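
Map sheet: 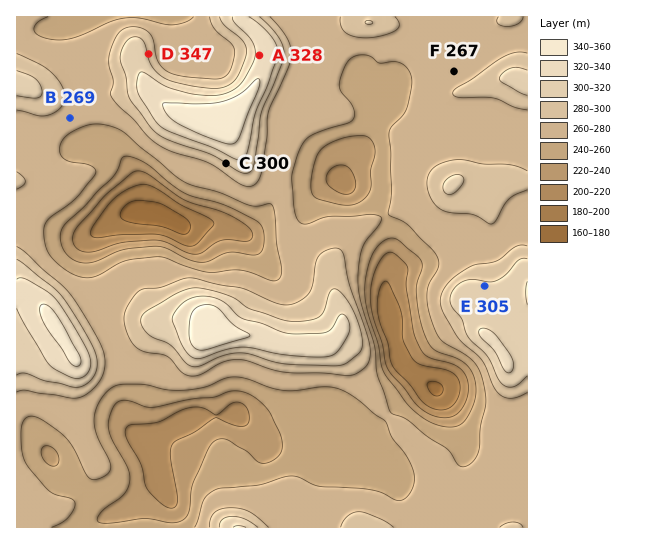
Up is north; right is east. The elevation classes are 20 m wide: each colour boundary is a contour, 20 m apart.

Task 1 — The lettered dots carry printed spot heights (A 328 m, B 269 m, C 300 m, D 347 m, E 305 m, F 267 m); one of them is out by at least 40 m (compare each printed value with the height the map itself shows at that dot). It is D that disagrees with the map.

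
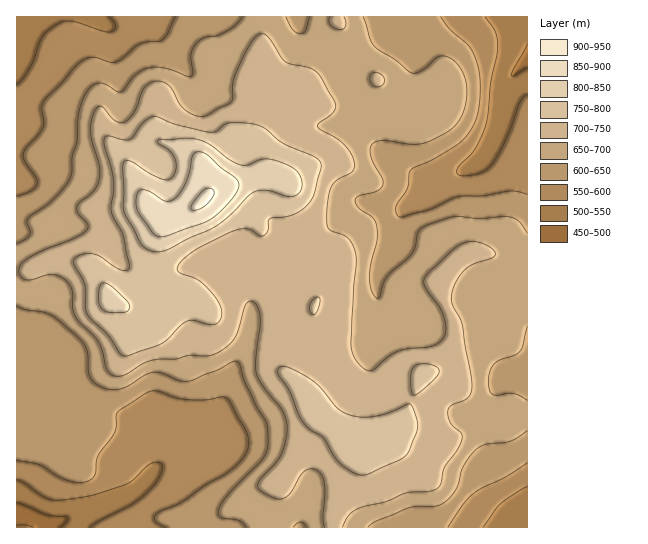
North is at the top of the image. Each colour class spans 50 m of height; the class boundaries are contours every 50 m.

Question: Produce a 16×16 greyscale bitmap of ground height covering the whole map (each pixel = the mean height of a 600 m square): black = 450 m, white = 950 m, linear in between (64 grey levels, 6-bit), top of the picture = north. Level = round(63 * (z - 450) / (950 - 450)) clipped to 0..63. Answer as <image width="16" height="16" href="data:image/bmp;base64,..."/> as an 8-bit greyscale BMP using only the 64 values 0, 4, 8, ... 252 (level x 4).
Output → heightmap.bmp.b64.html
<image width="16" height="16" href="data:image/bmp;base64,Qk02BQAAAAAAADYEAAAoAAAAEAAAABAAAAABAAgAAAAAAAABAAATCwAAEwsAAAABAAAAAAAAAAAAAAEBAQACAgIAAwMDAAQEBAAFBQUABgYGAAcHBwAICAgACQkJAAoKCgALCwsADAwMAA0NDQAODg4ADw8PABAQEAAREREAEhISABMTEwAUFBQAFRUVABYWFgAXFxcAGBgYABkZGQAaGhoAGxsbABwcHAAdHR0AHh4eAB8fHwAgICAAISEhACIiIgAjIyMAJCQkACUlJQAmJiYAJycnACgoKAApKSkAKioqACsrKwAsLCwALS0tAC4uLgAvLy8AMDAwADExMQAyMjIAMzMzADQ0NAA1NTUANjY2ADc3NwA4ODgAOTk5ADo6OgA7OzsAPDw8AD09PQA+Pj4APz8/AEBAQABBQUEAQkJCAENDQwBEREQARUVFAEZGRgBHR0cASEhIAElJSQBKSkoAS0tLAExMTABNTU0ATk5OAE9PTwBQUFAAUVFRAFJSUgBTU1MAVFRUAFVVVQBWVlYAV1dXAFhYWABZWVkAWlpaAFtbWwBcXFwAXV1dAF5eXgBfX18AYGBgAGFhYQBiYmIAY2NjAGRkZABlZWUAZmZmAGdnZwBoaGgAaWlpAGpqagBra2sAbGxsAG1tbQBubm4Ab29vAHBwcABxcXEAcnJyAHNzcwB0dHQAdXV1AHZ2dgB3d3cAeHh4AHl5eQB6enoAe3t7AHx8fAB9fX0Afn5+AH9/fwCAgIAAgYGBAIKCggCDg4MAhISEAIWFhQCGhoYAh4eHAIiIiACJiYkAioqKAIuLiwCMjIwAjY2NAI6OjgCPj48AkJCQAJGRkQCSkpIAk5OTAJSUlACVlZUAlpaWAJeXlwCYmJgAmZmZAJqamgCbm5sAnJycAJ2dnQCenp4An5+fAKCgoAChoaEAoqKiAKOjowCkpKQApaWlAKampgCnp6cAqKioAKmpqQCqqqoAq6urAKysrACtra0Arq6uAK+vrwCwsLAAsbGxALKysgCzs7MAtLS0ALW1tQC2trYAt7e3ALi4uAC5ubkAurq6ALu7uwC8vLwAvb29AL6+vgC/v78AwMDAAMHBwQDCwsIAw8PDAMTExADFxcUAxsbGAMfHxwDIyMgAycnJAMrKygDLy8sAzMzMAM3NzQDOzs4Az8/PANDQ0ADR0dEA0tLSANPT0wDU1NQA1dXVANbW1gDX19cA2NjYANnZ2QDa2toA29vbANzc3ADd3d0A3t7eAN/f3wDg4OAA4eHhAOLi4gDj4+MA5OTkAOXl5QDm5uYA5+fnAOjo6ADp6ekA6urqAOvr6wDs7OwA7e3tAO7u7gDv7+8A8PDwAPHx8QDy8vIA8/PzAPT09AD19fUA9vb2APf39wD4+PgA+fn5APr6+gD7+/sA/Pz8AP39/QD+/v4A////ABwkKDhIVGRwcHiAcGBYPCw4SEQ0OERUdISAlJCIdFREWFxQRDxARFiAkKSglIRoXFRYVEhEREhghKCYmJSAdHRUVGRoWGBYdJiUiISYjHBcWFh0mIyAeHyUkIB4hIhwZGBsmKykmJB8kJR8aHB8dGh0fKiooJyQhIyUgGh4gHB0fIiYmKiYkJCIiIBgbHyAeGR0hKzQzKyYlIR0XFhobGhQaIC4xNjUsLCQbFxEREhMTGCArKzEvLColHxcVEAwQEhcgIygmJiYjIB0bGxkPDRAVGxwiHB8jIyEeHRwcEgoNERQVGBkcIiAeHRwZGhIICw4OEBIXGR4bHB0XFRQPCg="/>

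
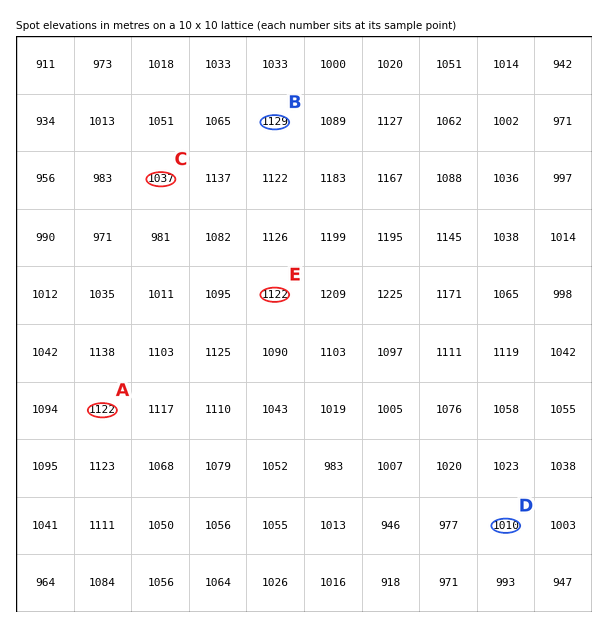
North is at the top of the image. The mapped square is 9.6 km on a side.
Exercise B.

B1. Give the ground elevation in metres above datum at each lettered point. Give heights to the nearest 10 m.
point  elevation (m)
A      1120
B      1130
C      1040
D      1010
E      1120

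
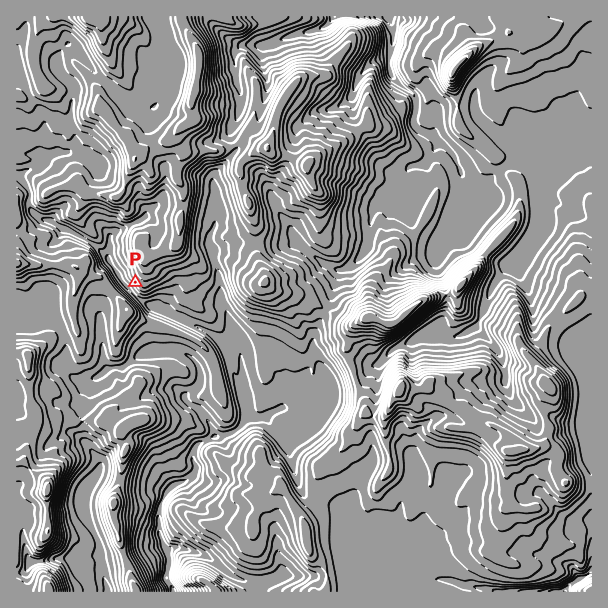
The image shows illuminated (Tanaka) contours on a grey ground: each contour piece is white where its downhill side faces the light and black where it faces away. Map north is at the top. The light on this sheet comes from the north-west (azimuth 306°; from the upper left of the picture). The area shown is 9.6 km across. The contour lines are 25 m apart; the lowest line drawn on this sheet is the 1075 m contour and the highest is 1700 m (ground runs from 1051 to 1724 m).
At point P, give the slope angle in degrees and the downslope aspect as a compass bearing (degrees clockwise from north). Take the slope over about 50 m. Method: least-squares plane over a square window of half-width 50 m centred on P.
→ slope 26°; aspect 232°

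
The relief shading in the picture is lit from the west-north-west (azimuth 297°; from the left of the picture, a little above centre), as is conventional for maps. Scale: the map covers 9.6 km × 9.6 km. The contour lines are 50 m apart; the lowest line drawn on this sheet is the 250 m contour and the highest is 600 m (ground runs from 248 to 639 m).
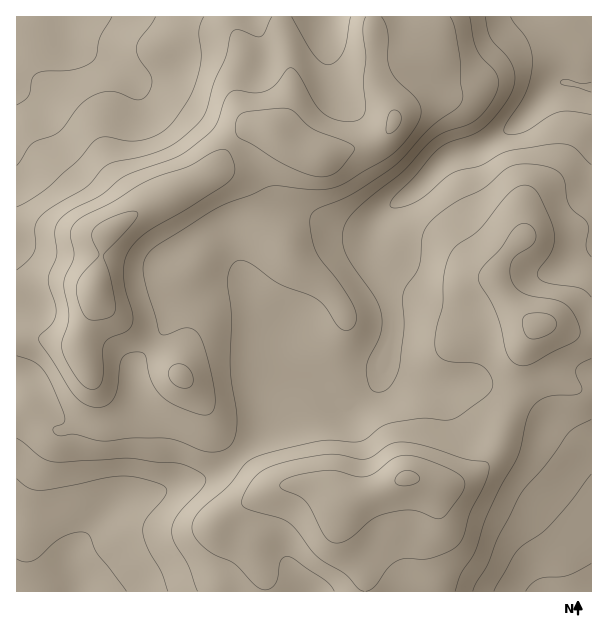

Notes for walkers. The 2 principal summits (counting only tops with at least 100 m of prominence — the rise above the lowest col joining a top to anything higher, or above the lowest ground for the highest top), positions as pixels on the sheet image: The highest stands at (95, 291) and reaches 639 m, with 391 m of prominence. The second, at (407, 477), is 607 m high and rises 168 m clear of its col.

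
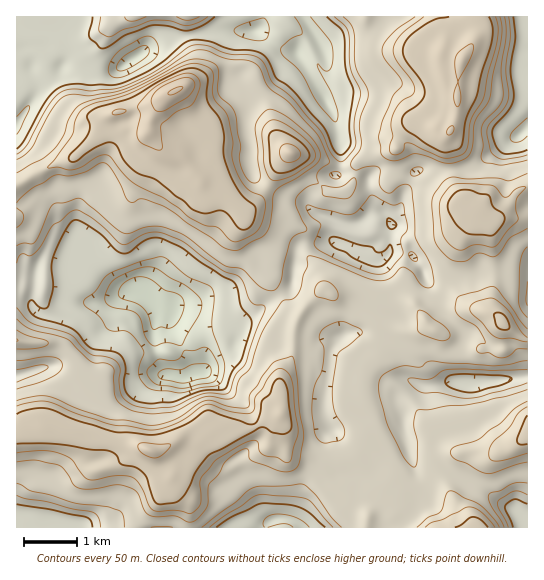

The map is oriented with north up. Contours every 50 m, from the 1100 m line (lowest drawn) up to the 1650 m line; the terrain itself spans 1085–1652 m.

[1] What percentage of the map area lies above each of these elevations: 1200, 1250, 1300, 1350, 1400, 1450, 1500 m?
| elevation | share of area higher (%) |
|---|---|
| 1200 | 93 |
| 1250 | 80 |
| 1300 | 73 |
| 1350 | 62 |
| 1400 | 31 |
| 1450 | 22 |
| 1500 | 14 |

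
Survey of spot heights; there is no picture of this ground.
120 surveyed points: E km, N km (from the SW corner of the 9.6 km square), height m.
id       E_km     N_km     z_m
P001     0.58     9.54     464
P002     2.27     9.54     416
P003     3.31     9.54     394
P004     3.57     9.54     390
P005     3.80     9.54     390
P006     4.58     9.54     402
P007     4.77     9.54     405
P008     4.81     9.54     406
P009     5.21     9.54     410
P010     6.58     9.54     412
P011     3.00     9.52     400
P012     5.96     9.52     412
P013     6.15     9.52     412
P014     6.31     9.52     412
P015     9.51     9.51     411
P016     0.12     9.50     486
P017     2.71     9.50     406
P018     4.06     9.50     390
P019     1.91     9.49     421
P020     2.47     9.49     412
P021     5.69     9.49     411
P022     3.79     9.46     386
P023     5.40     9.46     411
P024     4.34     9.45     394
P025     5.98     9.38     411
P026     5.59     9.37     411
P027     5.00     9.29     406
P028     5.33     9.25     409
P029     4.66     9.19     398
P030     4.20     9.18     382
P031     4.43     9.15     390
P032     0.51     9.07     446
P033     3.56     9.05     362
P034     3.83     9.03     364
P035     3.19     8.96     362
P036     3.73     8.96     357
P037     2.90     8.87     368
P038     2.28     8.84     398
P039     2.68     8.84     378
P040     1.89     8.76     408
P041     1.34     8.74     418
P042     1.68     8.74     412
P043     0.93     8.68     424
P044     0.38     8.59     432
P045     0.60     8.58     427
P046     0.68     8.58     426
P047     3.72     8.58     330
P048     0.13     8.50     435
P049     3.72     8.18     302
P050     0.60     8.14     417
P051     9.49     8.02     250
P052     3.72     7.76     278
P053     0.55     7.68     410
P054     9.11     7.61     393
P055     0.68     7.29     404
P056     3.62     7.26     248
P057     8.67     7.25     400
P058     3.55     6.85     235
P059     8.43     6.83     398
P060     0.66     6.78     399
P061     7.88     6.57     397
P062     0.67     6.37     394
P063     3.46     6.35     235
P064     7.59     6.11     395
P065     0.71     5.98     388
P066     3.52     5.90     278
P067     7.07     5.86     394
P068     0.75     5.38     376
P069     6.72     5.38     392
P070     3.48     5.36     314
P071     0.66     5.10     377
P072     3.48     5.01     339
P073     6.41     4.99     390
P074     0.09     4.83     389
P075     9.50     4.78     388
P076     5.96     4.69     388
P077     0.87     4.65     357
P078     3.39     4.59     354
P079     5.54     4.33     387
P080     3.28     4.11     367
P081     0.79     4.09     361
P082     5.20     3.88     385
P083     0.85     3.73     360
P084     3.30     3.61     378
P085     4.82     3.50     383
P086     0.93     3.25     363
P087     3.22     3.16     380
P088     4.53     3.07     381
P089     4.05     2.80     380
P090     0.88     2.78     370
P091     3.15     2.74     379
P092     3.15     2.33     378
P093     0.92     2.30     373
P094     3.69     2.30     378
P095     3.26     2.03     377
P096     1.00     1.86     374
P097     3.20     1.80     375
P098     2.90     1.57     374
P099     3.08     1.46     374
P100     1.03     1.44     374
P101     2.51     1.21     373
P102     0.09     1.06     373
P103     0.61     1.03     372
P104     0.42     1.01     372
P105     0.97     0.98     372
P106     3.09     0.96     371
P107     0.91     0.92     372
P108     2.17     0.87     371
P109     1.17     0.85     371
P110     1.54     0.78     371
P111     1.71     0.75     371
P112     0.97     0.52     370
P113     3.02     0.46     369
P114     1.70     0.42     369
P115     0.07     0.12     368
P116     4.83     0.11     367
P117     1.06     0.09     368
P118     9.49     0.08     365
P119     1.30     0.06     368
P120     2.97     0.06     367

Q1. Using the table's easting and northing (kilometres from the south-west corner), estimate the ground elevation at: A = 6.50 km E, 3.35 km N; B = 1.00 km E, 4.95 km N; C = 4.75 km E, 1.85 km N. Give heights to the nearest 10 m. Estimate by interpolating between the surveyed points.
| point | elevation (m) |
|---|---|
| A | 380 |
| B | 350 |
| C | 380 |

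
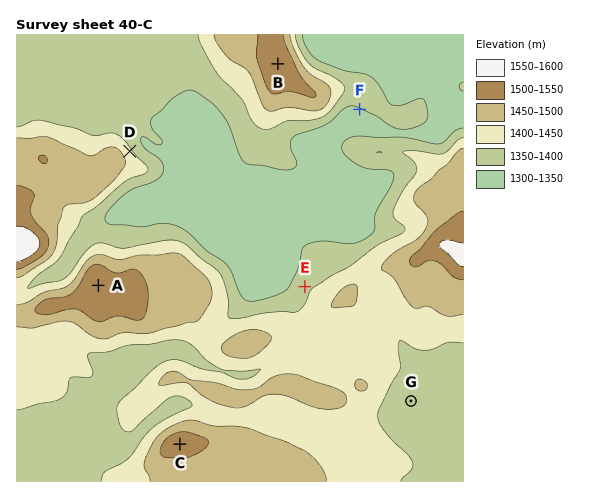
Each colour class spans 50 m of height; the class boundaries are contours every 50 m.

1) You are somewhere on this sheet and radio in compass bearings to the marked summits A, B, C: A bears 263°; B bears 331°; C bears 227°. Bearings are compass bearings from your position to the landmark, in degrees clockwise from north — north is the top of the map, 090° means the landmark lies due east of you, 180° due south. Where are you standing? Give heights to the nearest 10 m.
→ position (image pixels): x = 383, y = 252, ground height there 1430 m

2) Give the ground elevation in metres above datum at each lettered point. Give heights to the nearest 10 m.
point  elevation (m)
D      1410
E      1380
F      1350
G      1380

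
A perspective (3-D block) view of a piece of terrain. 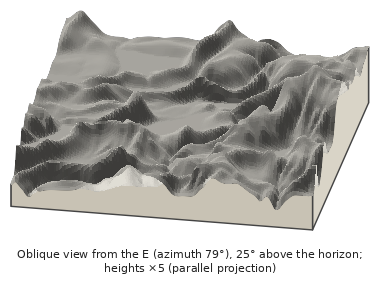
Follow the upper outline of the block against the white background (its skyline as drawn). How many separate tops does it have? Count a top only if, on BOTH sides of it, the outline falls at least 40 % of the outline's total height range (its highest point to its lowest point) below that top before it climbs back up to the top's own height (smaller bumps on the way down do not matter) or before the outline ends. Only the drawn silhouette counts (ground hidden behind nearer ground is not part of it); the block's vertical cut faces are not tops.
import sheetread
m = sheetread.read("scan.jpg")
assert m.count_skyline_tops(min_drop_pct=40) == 0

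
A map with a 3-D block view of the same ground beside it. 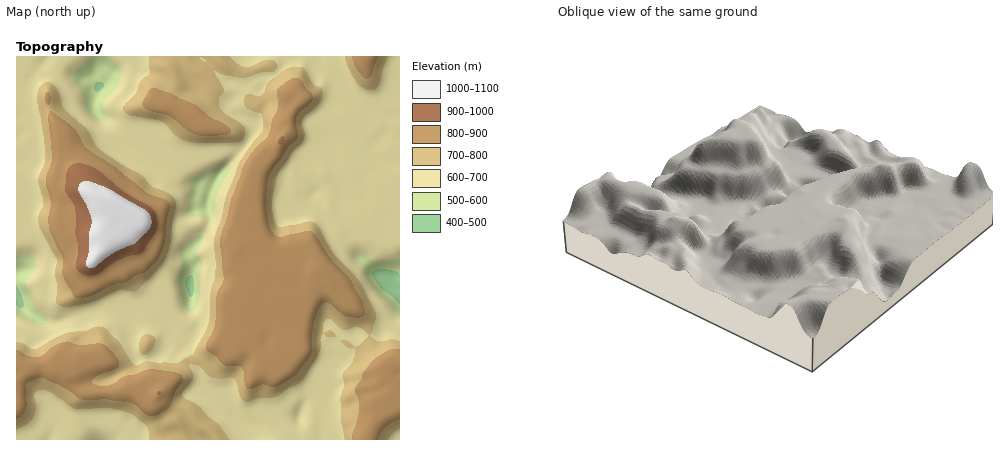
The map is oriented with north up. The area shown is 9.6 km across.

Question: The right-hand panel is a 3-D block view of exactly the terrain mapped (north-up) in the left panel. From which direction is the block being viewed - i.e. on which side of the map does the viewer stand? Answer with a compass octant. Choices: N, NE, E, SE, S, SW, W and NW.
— SE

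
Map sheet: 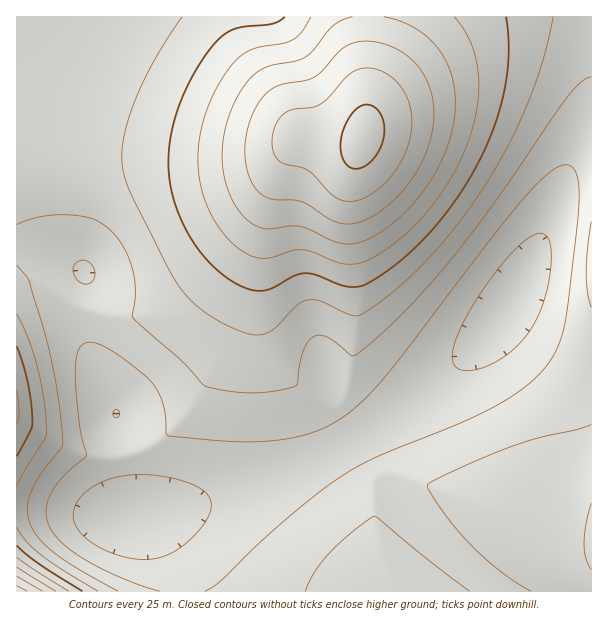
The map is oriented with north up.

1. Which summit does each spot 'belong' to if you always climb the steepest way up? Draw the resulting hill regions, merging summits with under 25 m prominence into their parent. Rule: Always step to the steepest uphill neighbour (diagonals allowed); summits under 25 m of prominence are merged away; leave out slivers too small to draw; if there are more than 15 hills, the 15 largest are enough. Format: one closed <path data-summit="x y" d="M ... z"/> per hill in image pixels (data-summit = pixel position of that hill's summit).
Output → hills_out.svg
<path data-summit="362 138" d="M591 16l-575 1 0 229 29 7 36 17 4 3 1 20-7 24 0 9 7 22 30 63 12 77 0 30 25-2 39-10 54-16 50-20 58-30 51-32 42-34 31-29 27-33 12-19 19-41 29-73 11-13 16-4z"/><path data-summit="591 537" d="M591 163l-15 3-11 13-35 87-25 46-27 33-55 49-54 38-73 38-83 30-52 14-27 4 13 5 17 20 14 32 2 17 412-1z"/><path data-summit="17 413" d="M26 247l-10 1 0 259 41 3 69 8 2-3 0-27-12-77-30-63-7-22 0-9 7-24-1-20-22-13z"/><path data-summit="17 591" d="M38 508l-22 1 1 83 163-1 0-9-6-21-16-27-11-11-9-5-22 0z"/>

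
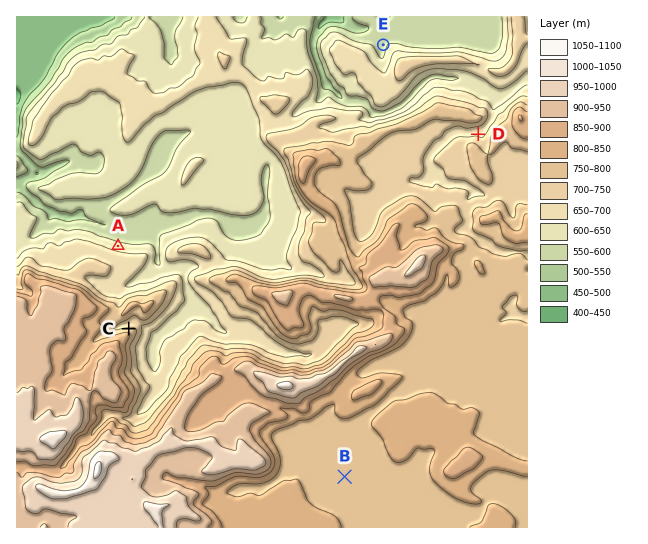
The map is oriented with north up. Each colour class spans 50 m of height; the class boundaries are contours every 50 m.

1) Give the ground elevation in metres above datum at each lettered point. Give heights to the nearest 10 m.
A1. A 620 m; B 780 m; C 760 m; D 680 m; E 590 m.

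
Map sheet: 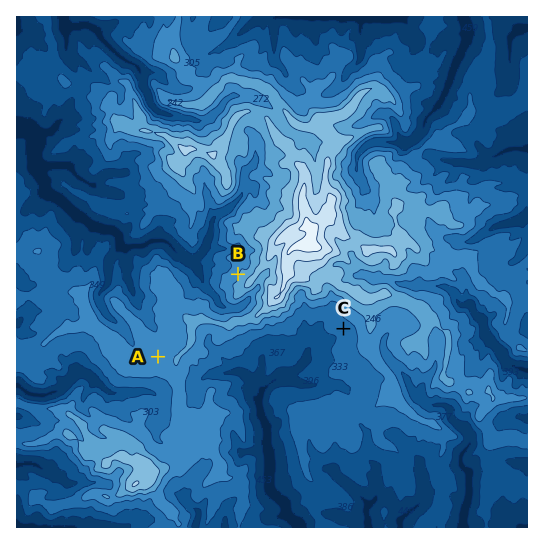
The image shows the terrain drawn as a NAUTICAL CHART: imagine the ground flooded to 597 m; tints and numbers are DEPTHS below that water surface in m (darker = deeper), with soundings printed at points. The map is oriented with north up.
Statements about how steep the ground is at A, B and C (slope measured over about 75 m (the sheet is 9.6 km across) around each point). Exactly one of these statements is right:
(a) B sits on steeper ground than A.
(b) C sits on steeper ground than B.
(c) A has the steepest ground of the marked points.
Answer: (a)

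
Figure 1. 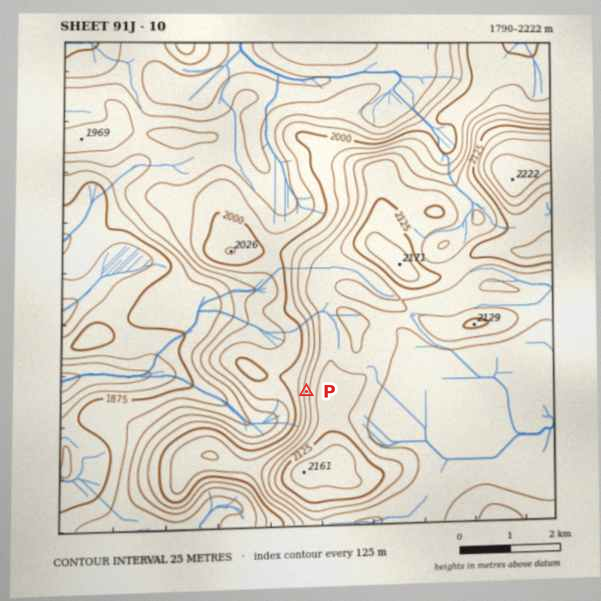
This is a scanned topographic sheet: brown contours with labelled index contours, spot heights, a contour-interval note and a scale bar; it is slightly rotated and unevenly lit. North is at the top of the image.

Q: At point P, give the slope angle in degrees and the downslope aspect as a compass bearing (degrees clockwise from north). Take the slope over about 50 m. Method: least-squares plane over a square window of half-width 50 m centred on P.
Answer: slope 14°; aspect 271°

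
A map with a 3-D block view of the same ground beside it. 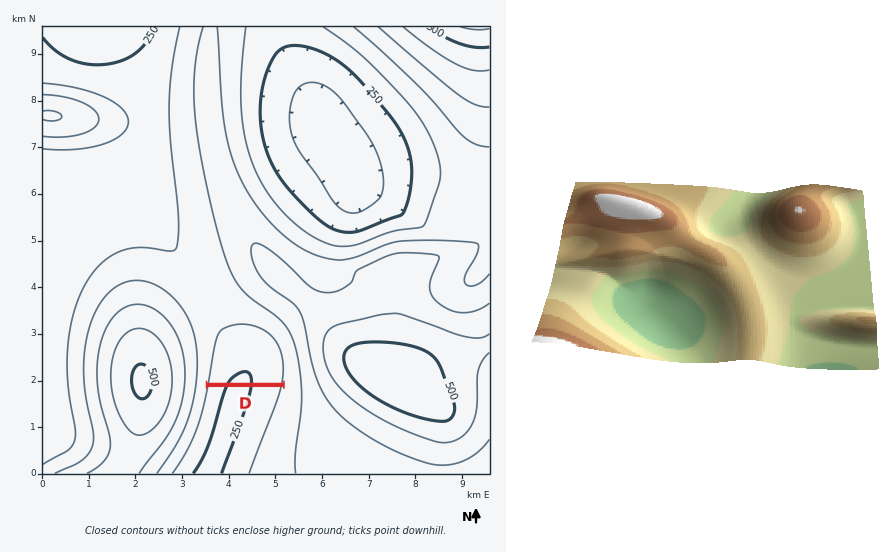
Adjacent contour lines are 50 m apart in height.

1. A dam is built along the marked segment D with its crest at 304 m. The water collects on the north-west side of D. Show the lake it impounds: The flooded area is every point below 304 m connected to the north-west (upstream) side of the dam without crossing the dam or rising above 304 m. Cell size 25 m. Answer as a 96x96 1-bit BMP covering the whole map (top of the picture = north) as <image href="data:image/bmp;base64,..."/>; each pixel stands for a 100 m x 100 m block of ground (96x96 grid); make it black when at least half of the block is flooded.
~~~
<image width="96" height="96" href="data:image/bmp;base64,Qk2+BAAAAAAAAD4AAAAoAAAAYAAAAGAAAAABAAEAAAAAAIAEAAATCwAAEwsAAAIAAAAAAAAA////AAAAAAAAAAAAAAAAAAAAAAAAAAAAAAAAAAAAAAAAAAAAAAAAAAAAAAAAAAAAAAAAAAAAAAAAAAAAAAAAAAAAAAAAAAAAAAAAAAAAAAAAAAAAAAAAAAAAAAAAAAAAAAAAAAAAAAAAAAAAAAAAAAAAAAAAAAAAAAAAAAAAAAAAAAAAAAAAAAAAAAAAAAAAAAAAAAAAAAAAAAAAAAAAAAAAAAAAAAAAAAAAAAAAAAAAAAAAAAAAAAAAAAAAAAAAAAAAAAAAAAAAAAAAAAAAAAAAAAAAAAAAAAAAAAAAAAAAAAAAAAAAAAAAAAAAAAAAD//gAAAAAAAAAAAAD//wAAAAAAAAAAAAD//wAAAAAAAAAAAAD//wAAAAAAAAAAAAD//wAAAAAAAAAAAAD//wAAAAAAAAAAAAD//wAAAAAAAAAAAAD//gAAAAAAAAAAAAB//gAAAAAAAAAAAAB//gAAAAAAAAAAAAB//AAAAAAAAAAAAAB/+AAAAAAAAAAAAAA/4AAAAAAAAAAAAAAPAAAAAAAAAAAAAAAAAAAAAAAAAAAAAAAAAAAAAAAAAAAAAAAAAAAAAAAAAAAAAAAAAAAAAAAAAAAAAAAAAAAAAAAAAAAAAAAAAAAAAAAAAAAAAAAAAAAAAAAAAAAAAAAAAAAAAAAAAAAAAAAAAAAAAAAAAAAAAAAAAAAAAAAAAAAAAAAAAAAAAAAAAAAAAAAAAAAAAAAAAAAAAAAAAAAAAAAAAAAAAAAAAAAAAAAAAAAAAAAAAAAAAAAAAAAAAAAAAAAAAAAAAAAAAAAAAAAAAAAAAAAAAAAAAAAAAAAAAAAAAAAAAAAAAAAAAAAAAAAAAAAAAAAAAAAAAAAAAAAAAAAAAAAAAAAAAAAAAAAAAAAAAAAAAAAAAAAAAAAAAAAAAAAAAAAAAAAAAAAAAAAAAAAAAAAAAAAAAAAAAAAAAAAAAAAAAAAAAAAAAAAAAAAAAAAAAAAAAAAAAAAAAAAAAAAAAAAAAAAAAAAAAAAAAAAAAAAAAAAAAAAAAAAAAAAAAAAAAAAAAAAAAAAAAAAAAAAAAAAAAAAAAAAAAAAAAAAAAAAAAAAAAAAAAAAAAAAAAAAAAAAAAAAAAAAAAAAAAAAAAAAAAAAAAAAAAAAAAAAAAAAAAAAAAAAAAAAAAAAAAAAAAAAAAAAAAAAAAAAAAAAAAAAAAAAAAAAAAAAAAAAAAAAAAAAAAAAAAAAAAAAAAAAAAAAAAAAAAAAAAAAAAAAAAAAAAAAAAAAAAAAAAAAAAAAAAAAAAAAAAAAAAAAAAAAAAAAAAAAAAAAAAAAAAAAAAAAAAAAAAAAAAAAAAAAAAAAAAAAAAAAAAAAAAAAAAAAAAAAAAAAAAAAAAAAAAAAAAAAAAAAAAAAAAAAAAAAAAAAAAAAAAAAAAAAAAAAAAAAAAAAAAAAAAAAAAAAAAAAAAAAAAAAAAAAAAAAAAAAAAAAAAAAAAAAAAAAAAAAAAAAAAAAAAAAAAAAAAAAAAAAAAAAAAAAAAAAAAAAAAAAAAAAAAAAAAAAAA="/>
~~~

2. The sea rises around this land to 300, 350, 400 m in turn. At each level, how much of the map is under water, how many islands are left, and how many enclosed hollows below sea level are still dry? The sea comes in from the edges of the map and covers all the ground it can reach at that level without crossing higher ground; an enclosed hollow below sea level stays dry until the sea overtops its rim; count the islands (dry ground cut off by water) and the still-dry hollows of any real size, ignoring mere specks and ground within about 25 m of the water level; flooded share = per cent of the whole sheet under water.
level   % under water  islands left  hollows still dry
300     37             0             0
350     58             0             0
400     76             0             0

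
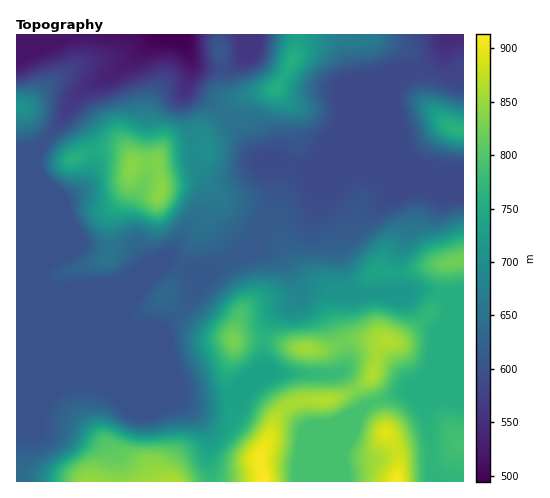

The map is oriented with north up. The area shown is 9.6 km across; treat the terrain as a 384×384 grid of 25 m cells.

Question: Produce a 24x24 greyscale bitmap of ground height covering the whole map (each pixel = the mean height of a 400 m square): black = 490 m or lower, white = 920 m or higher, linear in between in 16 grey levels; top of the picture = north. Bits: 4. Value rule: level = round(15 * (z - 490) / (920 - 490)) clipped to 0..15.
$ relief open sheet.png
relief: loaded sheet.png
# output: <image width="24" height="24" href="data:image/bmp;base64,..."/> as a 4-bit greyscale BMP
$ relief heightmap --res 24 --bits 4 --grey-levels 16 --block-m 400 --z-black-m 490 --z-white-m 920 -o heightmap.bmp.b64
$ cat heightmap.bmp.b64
<image width="24" height="24" href="data:image/bmp;base64,Qk2WAQAAAAAAAHYAAAAoAAAAGAAAABgAAAABAAQAAAAAACABAAATCwAAEwsAABAAAAAAAAAAAAAAABEREQAiIiIAMzMzAERERABVVVUAZmZmAHd3dwCIiIgAmZmZAKqqqgC7u7sAzMzMAN3d3QDu7u4A////AFeszM3Lq+7Lu83rqlV6u7y6m+7Lu83bqkRXqYiIic7Lu77bqkRWZURVea3bu7zKqkRERERFeJvN3LupmURERERFeYmqq8ypmURERERGipmru826mURERERHm6q8y83bmURERERGi6mZqry6mUREREVVaah3iImJmURERERUVnd3d4iImkRFVURERVVWZoiJu0REVlVFVURVVWd4mkREZ2dlVUREREVmZ0RGiZqGZlRERERFRURGirynZlRENEQ0M0R4i8yndURDMzMzM0WJm8yXdUREMzM0RVRXmqmHdlREQzM0eXU0Z3dmZmZmQzNFiXUzNFU0VniGQzNFZUQyIjMyRWiWRDM0QxIiIRIRMzWYZVREMxERERABMzSIdmZEIg=="/>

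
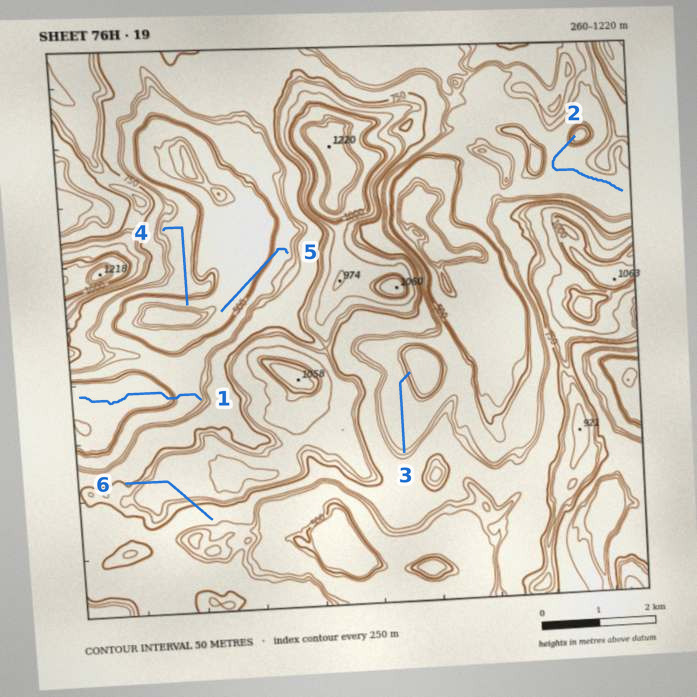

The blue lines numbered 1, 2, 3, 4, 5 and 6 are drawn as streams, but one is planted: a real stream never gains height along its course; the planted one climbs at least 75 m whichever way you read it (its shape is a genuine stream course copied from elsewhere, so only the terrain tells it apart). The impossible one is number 6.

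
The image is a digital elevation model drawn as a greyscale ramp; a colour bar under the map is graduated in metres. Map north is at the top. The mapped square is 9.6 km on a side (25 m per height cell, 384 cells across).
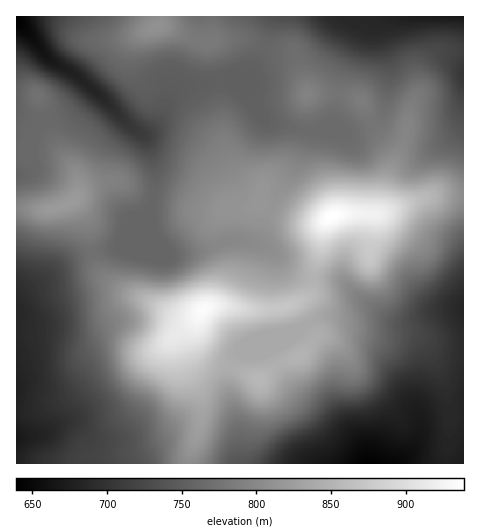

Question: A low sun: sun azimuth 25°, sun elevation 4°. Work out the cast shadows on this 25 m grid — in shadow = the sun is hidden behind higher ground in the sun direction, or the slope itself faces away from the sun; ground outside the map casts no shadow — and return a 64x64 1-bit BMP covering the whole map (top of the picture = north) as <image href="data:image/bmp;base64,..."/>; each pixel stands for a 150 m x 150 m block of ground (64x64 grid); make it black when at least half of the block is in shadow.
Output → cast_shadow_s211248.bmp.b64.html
<image width="64" height="64" href="data:image/bmp;base64,Qk0+AgAAAAAAAD4AAAAoAAAAQAAAAEAAAAABAAEAAAAAAAACAAATCwAAEwsAAAIAAAAAAAAA////AAAAAAAAAAAAAAAAAAAHwAAGAAAAAA/wAY+AAAAAH/ABz8AAAAAf+AP/zwAAAB/8A//PgAAAH/4D/4+AAAAf/wP4D8AAAB//A/APwAAAH/8D4A/gAAAf/gPAD8AAAA/8AYAHgAAAD/wAAAAAAAAP+AAAAAAAAA/4AAAAAAAAB4AAAAAAAAAAAAAAAAAAAAAAAAAAAAAAAAAD4AAAAAAAAAf8AAAAAAHgB/8AAAAAAfADAAAAAAAB4AAAAMAAAAAAAAAB8AAAAAAAAAHwAIAAAAAAA/AA4AAAAACH8AD8AAAAAcfgAP4AAAAD78AA/wAAAAP/gAD/AAAAA/+AAP8AAAAD/+AA/gAAAAP/8AD+AAAAAf/wAP8AAAAAA+AA/gAAAAAAAAAAAAAAAAAAAAAAAAAAAAAAAAAAAAAAAAAAAAAAAAAAAAAAAAAAAAAAAAAAAAAAAAAAAAAAAAAAAAAAAAAAAAAAAAAAAAAAAAAAAAAAAAAAAAAAAAAAAAAAAAAAAAAAAAAAAOAAAAAAAAAD4AAAAAAAAAfAAAAAAAAAD4AAAAAAAAA/gAAAAAAAAH8AAAAAAAAA/gAAAAAAAAP8AAAAAAAAB/gAAAAAAAAP8AAAAAAAAB/gfwAAAAAAH8B/AAAAAAAeADwAAAAAADwAAAAAAAAAOAAAAAAAAAAgAAAAAAAAAA=="/>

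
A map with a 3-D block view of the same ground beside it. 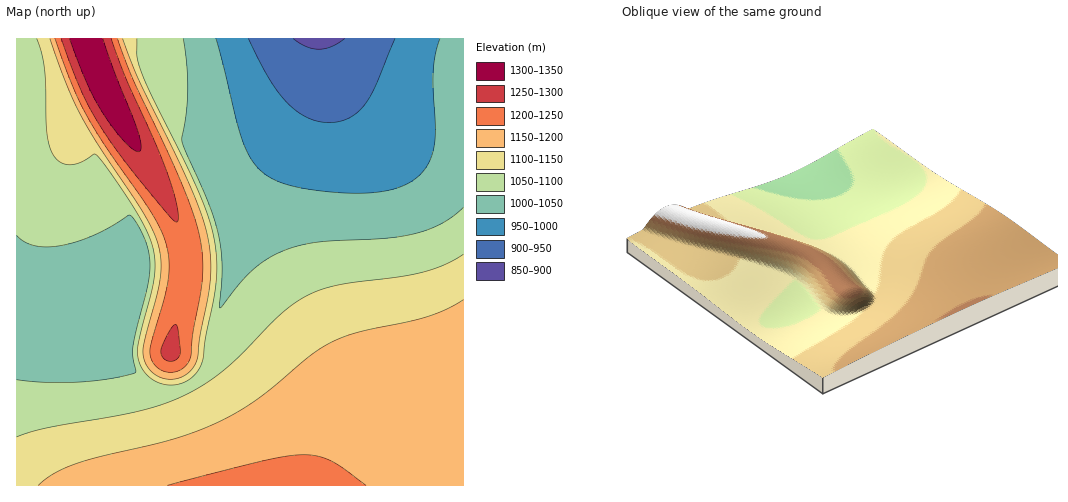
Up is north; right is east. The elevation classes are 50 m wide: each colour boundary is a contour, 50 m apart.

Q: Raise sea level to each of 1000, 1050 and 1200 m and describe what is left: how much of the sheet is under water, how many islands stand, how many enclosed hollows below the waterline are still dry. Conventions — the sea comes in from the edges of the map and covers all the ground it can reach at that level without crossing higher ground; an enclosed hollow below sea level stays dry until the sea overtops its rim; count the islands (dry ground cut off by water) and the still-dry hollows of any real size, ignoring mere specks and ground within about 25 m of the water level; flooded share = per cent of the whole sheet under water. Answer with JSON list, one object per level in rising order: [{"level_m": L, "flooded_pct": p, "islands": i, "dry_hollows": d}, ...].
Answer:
[{"level_m": 1000, "flooded_pct": 15, "islands": 0, "dry_hollows": 0}, {"level_m": 1050, "flooded_pct": 37, "islands": 0, "dry_hollows": 0}, {"level_m": 1200, "flooded_pct": 90, "islands": 0, "dry_hollows": 0}]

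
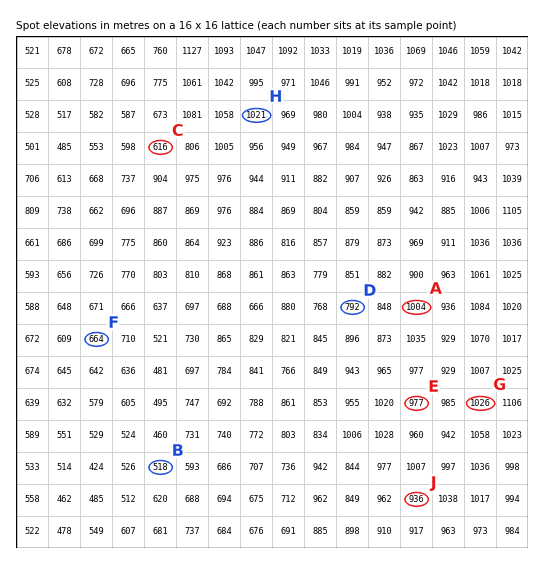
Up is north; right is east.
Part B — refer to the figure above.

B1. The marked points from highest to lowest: A E D F C B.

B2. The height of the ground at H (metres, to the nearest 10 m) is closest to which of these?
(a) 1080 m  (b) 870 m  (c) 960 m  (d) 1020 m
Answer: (d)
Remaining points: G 1030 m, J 940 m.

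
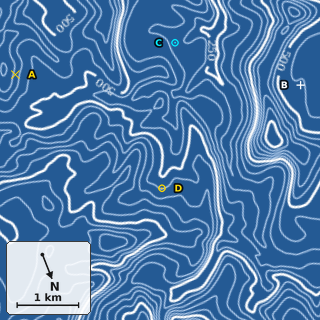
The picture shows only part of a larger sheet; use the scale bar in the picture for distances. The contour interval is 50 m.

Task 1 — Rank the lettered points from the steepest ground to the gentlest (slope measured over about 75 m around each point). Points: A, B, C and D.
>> A D C B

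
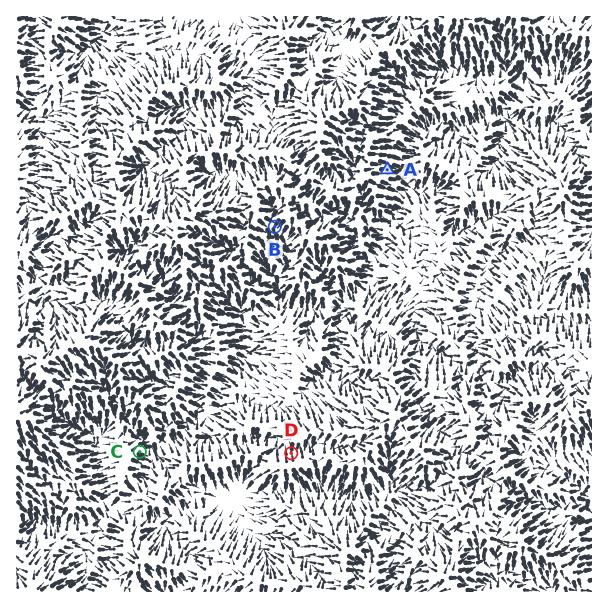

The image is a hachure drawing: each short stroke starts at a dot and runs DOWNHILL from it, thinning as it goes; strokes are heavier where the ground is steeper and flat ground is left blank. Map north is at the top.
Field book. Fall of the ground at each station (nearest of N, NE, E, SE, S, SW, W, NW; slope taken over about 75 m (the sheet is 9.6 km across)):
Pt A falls E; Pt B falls SE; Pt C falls E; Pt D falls N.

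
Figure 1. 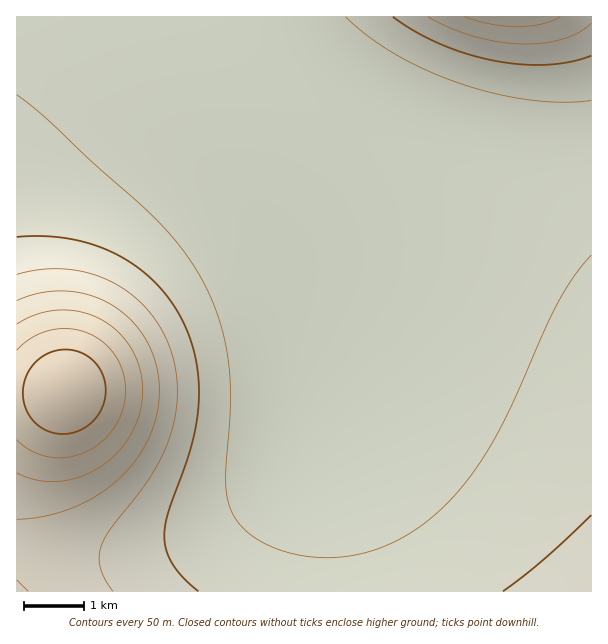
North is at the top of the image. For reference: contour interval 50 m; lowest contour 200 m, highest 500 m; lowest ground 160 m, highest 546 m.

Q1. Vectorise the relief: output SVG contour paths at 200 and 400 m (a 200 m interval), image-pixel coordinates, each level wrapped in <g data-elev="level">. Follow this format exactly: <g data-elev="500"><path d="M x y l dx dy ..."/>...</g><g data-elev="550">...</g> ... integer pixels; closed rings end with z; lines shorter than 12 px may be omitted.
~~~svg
<g data-elev="200"><path d="M591 255l-18 22-16 28-45 100-21 39-21 33-25 29-17 15-18 12-20 11-19 7-21 5-21 2-21-2-20-3-21-8-18-11-12-13-8-15-2-12-1-14 4-76-2-45-5-24-6-21-9-23-10-19-21-29-24-26-61-55-47-45-28-22"/><path d="M345 17l24 20 27 18 30 15 35 14 36 10 33 6 33 2 28-2"/></g><g data-elev="400"><path d="M17 473l19 7 23 1 21-4 21-10 17-15 13-18 9-21 3-23-3-22-9-20-13-16-17-13-21-7-21-2-23 4-19 10"/></g>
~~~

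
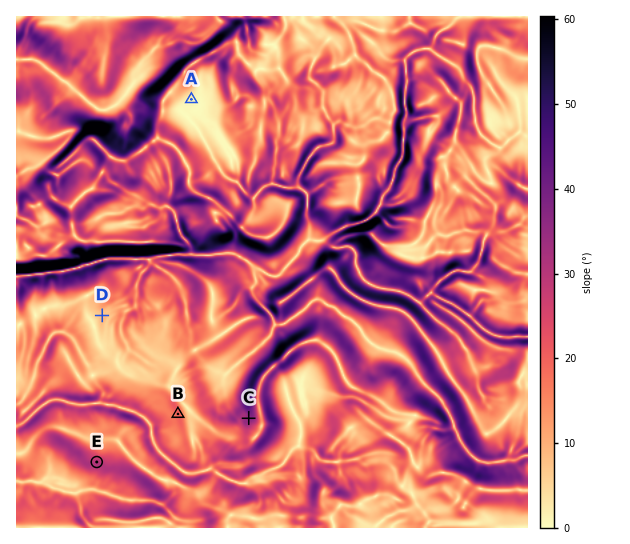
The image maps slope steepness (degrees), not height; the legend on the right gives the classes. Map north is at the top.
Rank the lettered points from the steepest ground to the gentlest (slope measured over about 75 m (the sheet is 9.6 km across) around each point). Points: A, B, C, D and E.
C E B D A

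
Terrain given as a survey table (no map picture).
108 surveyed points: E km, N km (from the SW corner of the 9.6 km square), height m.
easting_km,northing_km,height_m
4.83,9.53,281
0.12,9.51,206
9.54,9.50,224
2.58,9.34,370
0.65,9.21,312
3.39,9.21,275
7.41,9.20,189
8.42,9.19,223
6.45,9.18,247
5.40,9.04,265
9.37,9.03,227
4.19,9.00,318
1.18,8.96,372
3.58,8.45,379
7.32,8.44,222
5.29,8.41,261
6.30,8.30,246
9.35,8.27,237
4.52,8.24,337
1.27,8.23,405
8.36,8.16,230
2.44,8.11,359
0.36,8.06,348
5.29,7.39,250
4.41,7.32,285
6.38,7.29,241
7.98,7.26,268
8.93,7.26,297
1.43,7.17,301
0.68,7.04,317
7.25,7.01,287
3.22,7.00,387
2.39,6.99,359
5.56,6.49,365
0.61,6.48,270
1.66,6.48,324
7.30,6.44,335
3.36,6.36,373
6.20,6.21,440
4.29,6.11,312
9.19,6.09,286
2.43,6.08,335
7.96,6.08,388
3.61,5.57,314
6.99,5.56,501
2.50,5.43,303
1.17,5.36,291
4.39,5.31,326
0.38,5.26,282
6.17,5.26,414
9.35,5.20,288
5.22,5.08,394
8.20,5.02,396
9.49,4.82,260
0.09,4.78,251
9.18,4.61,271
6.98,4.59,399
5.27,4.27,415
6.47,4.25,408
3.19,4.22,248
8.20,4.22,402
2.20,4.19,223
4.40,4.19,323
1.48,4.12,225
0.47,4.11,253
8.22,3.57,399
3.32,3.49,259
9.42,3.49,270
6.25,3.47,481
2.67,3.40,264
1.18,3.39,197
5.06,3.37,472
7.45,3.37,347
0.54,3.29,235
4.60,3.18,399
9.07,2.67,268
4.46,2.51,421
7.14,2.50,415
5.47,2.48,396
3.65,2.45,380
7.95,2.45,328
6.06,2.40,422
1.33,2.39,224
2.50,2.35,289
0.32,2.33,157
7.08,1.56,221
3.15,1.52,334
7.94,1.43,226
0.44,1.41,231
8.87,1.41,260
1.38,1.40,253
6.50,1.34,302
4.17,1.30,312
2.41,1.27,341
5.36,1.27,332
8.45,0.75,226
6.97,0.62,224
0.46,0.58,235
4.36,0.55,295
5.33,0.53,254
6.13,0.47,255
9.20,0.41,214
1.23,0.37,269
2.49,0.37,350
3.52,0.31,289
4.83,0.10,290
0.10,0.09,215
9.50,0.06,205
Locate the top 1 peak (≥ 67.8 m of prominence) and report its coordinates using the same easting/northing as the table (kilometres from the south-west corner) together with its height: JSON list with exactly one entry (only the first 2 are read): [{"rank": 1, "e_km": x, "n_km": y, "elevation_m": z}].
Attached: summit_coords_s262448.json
[{"rank": 1, "e_km": 6.84, "n_km": 5.69, "elevation_m": 515}]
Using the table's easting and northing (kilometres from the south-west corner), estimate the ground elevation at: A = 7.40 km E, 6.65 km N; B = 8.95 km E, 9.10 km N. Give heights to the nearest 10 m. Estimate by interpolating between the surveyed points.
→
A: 310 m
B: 230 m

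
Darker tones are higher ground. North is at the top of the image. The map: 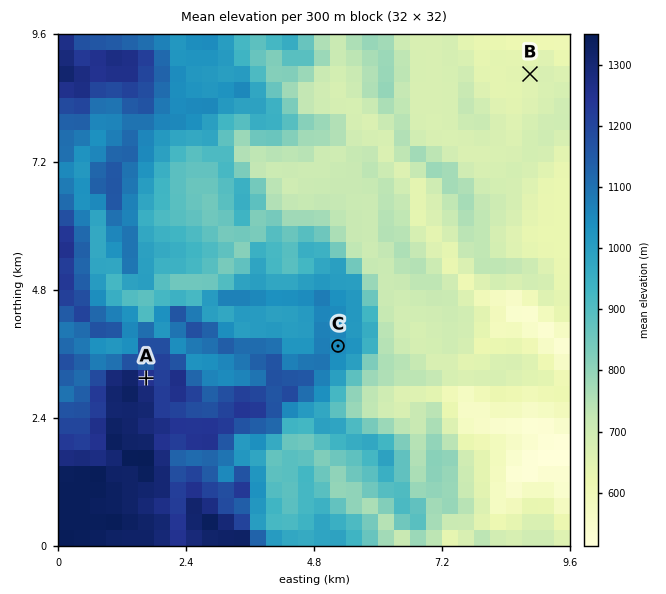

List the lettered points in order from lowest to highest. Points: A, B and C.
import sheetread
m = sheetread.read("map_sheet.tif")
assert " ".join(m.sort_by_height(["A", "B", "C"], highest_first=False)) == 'B C A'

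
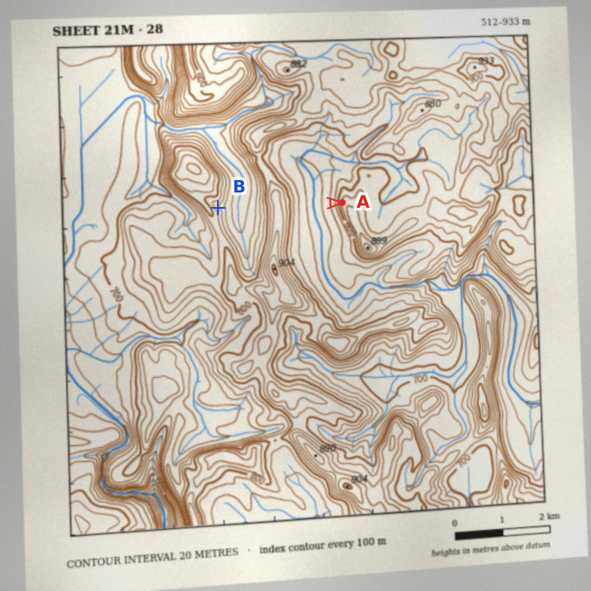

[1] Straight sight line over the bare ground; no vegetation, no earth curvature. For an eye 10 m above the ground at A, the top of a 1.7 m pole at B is out of sight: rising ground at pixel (289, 205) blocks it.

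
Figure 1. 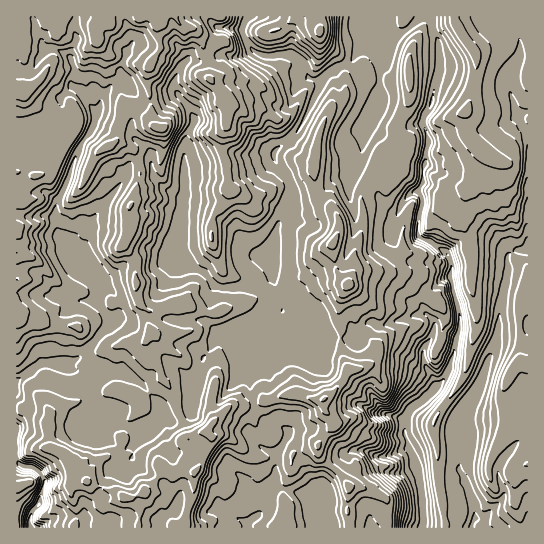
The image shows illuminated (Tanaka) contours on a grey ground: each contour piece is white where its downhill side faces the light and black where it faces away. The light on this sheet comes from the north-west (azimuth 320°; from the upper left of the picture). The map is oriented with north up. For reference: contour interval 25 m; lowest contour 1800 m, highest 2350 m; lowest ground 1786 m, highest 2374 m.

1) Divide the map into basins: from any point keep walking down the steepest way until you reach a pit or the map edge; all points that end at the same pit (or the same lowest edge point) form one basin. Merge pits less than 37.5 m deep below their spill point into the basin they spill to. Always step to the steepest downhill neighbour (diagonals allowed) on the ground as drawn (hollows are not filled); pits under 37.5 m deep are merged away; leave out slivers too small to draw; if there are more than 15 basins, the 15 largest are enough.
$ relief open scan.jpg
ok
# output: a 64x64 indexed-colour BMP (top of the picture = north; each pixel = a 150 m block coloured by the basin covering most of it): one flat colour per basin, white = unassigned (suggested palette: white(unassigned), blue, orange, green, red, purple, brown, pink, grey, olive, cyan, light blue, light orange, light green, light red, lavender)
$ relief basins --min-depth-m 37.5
<image width="64" height="64" href="data:image/bmp;base64,Qk12CAAAAAAAAHYAAAAoAAAAQAAAAEAAAAABAAQAAAAAAAAIAAATCwAAEwsAABAAAAAAAAAA////ALR3HwAOf/8ALKAsACgn1gC9Z5QAS1aMAMJ34wB/f38AIr28AM++FwDox64AeLv/AIrfmACWmP8A1bDFACIiIiIiIREREREURERERERERERERBERERERETMzMzMxIiIiIiIhERERERREREREREREREREERERERERMzMzMzEiIiIiIiEREREREUREREREREREREERERERERMzMzMzMSIiIiIiIiERERERREREREREREREQREREREREzMzMzMRIiIiIiIiIiIRERFEREREREREREREERERERETMzMzMxEiIiIiIiIiIiEREUREREREREREREERERERERMzMzMzESIiIiIiIiIiIhERREREREREREREQREREREREzMzMzMRIiIiIiIiIiIiIiIkREREREREREQRERERERETMzMzMzEiIiIiIiIiIiIiIiREREREREREERERERERERMzMzMzMyIiIiIiIiIiIiIiIkREREREREQREREREREREzMzMzMzIiIiIiIiIiIiIiIiREREREQRERERERERERETMzMzMzMiIiIiIiIiIiIiISJEREREERERERERERERETMzMzMzMyIiIiIiIiIiIiIhEURERBERERERERERERERMzMzMzMzIiIiIiIiIiIiIiERFEREEREREREREREREREzMzMzMzMiVVIiIiIiIiIiERERREERERERERERERERERMzMzMzEVVVVVIiIiIiIiIRERERERERERERERERERERETMzMzERVVVVVVUiIiUiIhERERERERERERERERERERERMzMzMRFVVVVVVVVVVVIhERERERERERERERERERERERETMzMxEVVVVVVVVVVVVREREREREREREREREREREREREREzMzERVVVVVVVVVVVVERERERERERERERERERERERERETMzMxFVVVVVVVVVVVURERERERERERERERERERERERERMzMzMVVVVVVVVVVVURERERERERERERERERERERERERETMzMxVVVVVVVVVVURERERERERERERERERERERERERERMzMzFVVVVVVSIiIhEREREREREREREREREREREREREREzMzMVVVVVVSIiIiIRERERERERERERERERERERERERETMzMxVVUiIiIiIiIhEREREREREREREREREREREREREREzMzEiIiIiIiIiIhERERERERERERERERERERERERERETMzMSIiIiIiIiIiERERERERERERERERERERERERERETMzMxIiIiIiIiIiERERERERERERERERERERERERERERMzMzEiIiIiIiIiIREREREREREREREREREREREREREREzMzMyIiIiIiIiIhERERERERERERERERERERERERERETMzMzIiIiIiIiIiERERERERERERERERERERERERERERMzMzMiIiIiIiIiIREREREREREREREREREREREREREREzMzMyIiIiIiIiIhERERERERERERERERERERERERERETMzMxIiIiIiIiIhERERERERERERERERERERERERERERMzMxEiIiIiIiIiEREREREREREREREREREREREREREREzMxESIiIiIiIiIREREREREREREREREREREREREREREzMzERIiIiIiIiIhERERERERERERERERERERERERERETMzMREiIiIiIiIiERERERERERERERERERERERERERERMzMxESIiIiIiIiIREREREREREREREREREREREREREREzMxERIiIiIiIiIhERERERERERERERERERERERERERETMzEREiIiIiIiIiIRERERERERERERERERERERERERERMzERERIiIiEiIiIhERERERERERERERERERERERERERETMREREiIhERIiIiERERERERERERERERERERERERERERMxEREREREREiIiIRERERERERERERERERERERERERERETERERERERESIiIhEREREREREREREREREREREREREREREREREREREREiIiERERERERERERERERERERERERERERERERERERERERIiERERERERERERERERERERERERERERERERERERERERERERERERERERERERERERERERERERERERERERERERERERERERERERERERERERERERERERERERERERERERERERERERERERERERERERERERERERERERERERERERERERERERERERERERERERERERERERERERERERERERERERERERERERERERERERERERERERERERERERERERERERERERERERERERERERERERERERERERERERERERERERERERERERERERERERERERERERERERERERERERERERERERERERERERERERERERERERERERERERERERERERERERERERERERERERERERERERERERERERERERERERERERERERERERERERERERERERERERERERERERERERERERERERERERERERERERERERERERERERERERERERERERERERERERERERERERERERERERERERERERERERERERERERERERERERERERERERERERERERERERERERERERERERERERERERERERERERERERERERERERERERERERERERERERERERERERERERERERERERERERERERERERERERERERERERERERERERERERERERERERERERERERERERERERERERERERERERERERERER"/>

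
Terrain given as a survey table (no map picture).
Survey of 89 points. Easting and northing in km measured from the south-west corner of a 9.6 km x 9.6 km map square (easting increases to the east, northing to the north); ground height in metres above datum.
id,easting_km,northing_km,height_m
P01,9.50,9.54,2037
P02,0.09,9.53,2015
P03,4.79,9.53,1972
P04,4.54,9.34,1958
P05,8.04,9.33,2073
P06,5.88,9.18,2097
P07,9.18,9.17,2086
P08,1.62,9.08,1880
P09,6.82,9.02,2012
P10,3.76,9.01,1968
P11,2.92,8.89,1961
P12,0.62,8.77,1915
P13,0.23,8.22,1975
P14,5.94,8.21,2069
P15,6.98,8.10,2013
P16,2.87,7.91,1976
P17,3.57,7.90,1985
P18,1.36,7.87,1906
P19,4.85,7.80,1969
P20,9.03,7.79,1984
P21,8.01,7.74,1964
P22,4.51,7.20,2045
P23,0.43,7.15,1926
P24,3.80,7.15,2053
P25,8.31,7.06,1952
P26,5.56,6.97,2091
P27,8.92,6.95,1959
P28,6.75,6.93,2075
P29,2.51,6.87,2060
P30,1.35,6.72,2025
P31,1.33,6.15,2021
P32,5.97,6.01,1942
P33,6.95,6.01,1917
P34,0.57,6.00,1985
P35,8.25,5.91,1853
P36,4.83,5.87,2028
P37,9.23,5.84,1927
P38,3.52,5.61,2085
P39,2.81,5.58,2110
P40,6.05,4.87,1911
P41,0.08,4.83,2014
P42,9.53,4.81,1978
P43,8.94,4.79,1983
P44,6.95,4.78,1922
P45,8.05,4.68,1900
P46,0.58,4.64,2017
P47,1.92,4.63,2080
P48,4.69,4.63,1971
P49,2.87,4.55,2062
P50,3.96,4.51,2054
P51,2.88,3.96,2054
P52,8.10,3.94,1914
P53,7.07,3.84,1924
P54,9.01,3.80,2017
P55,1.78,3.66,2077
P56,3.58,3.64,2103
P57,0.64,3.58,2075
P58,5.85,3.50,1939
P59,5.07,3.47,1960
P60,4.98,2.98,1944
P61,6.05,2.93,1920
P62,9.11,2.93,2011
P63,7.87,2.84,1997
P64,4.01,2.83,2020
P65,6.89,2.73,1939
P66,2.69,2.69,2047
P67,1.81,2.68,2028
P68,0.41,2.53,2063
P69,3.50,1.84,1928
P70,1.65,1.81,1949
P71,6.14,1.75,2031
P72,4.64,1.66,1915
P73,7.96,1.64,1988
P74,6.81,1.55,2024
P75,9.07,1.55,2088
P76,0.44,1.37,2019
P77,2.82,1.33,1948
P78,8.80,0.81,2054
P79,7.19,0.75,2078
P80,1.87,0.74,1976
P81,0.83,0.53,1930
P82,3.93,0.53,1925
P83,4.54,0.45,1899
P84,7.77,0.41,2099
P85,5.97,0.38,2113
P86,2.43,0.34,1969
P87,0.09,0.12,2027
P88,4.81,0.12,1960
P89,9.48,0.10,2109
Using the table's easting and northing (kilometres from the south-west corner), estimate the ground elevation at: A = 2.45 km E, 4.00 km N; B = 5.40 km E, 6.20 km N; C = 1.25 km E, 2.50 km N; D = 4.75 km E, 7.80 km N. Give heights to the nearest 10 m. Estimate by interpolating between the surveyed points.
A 2030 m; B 1990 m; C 2000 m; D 1970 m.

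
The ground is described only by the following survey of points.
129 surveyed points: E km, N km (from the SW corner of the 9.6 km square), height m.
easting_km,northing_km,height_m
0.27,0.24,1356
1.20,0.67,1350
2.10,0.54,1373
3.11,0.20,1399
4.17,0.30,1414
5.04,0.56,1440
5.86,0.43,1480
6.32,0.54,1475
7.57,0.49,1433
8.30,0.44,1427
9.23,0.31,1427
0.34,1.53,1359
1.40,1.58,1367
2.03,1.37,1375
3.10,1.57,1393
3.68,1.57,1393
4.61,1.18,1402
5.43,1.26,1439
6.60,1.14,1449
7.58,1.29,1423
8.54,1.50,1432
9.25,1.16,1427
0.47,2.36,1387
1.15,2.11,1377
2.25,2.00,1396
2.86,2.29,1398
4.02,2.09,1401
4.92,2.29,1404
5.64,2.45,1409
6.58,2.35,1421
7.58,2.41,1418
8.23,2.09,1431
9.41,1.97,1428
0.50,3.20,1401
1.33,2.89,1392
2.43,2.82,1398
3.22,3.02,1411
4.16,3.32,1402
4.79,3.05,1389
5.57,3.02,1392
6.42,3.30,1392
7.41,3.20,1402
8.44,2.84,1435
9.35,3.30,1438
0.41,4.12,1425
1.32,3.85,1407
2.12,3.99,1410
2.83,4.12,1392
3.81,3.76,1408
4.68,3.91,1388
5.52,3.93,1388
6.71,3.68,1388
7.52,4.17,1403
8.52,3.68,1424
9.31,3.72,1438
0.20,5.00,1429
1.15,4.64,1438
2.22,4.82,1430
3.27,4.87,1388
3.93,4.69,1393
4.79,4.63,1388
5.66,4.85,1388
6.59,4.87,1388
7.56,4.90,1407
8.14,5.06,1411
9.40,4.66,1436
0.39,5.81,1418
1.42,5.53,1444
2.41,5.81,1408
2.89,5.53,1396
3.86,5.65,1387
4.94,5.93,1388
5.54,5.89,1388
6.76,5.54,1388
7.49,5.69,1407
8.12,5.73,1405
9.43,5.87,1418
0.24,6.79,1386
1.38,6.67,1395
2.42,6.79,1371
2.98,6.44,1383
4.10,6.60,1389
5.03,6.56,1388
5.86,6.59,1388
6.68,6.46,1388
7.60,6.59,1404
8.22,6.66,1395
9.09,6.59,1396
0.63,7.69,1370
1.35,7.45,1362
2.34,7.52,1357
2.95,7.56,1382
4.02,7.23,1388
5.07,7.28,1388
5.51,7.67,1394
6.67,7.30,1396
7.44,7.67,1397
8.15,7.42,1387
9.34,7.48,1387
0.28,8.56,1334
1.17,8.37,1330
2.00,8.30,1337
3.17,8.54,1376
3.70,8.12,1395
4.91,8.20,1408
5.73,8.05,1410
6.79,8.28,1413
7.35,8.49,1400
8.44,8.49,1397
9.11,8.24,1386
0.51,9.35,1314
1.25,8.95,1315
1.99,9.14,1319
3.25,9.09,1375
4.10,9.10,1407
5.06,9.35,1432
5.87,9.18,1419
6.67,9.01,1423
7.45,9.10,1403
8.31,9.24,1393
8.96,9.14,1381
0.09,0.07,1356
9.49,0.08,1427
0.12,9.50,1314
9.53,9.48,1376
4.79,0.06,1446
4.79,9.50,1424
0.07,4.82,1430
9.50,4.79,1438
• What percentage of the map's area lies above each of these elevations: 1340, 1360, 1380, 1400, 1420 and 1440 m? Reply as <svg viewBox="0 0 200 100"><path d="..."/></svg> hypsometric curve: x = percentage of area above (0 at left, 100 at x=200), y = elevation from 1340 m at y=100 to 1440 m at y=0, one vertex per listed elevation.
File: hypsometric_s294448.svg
<svg viewBox="0 0 200 100"><path d="M193 100l-10-20-13-20-82-20-43-20-36-20"/></svg>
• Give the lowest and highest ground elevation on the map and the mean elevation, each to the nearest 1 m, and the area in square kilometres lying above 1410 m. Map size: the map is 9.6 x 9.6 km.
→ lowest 1313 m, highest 1484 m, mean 1399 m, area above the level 28.8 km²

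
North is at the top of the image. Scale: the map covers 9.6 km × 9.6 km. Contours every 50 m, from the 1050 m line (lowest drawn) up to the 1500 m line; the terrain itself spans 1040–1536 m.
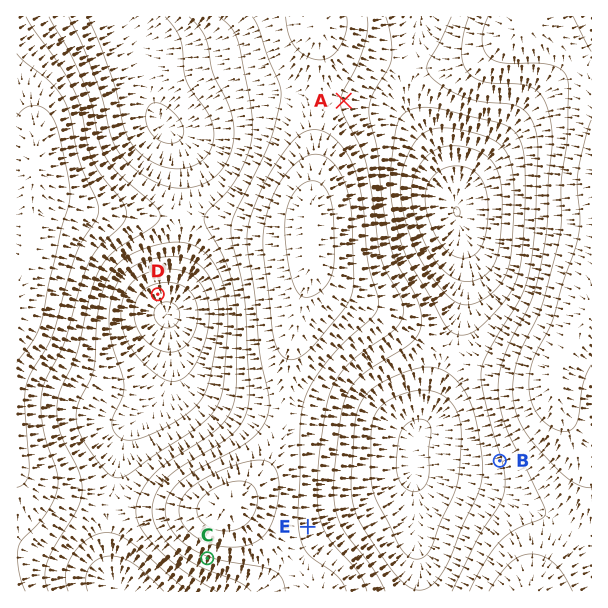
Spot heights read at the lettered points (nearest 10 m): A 1350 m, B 1290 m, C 1390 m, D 1070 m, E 1380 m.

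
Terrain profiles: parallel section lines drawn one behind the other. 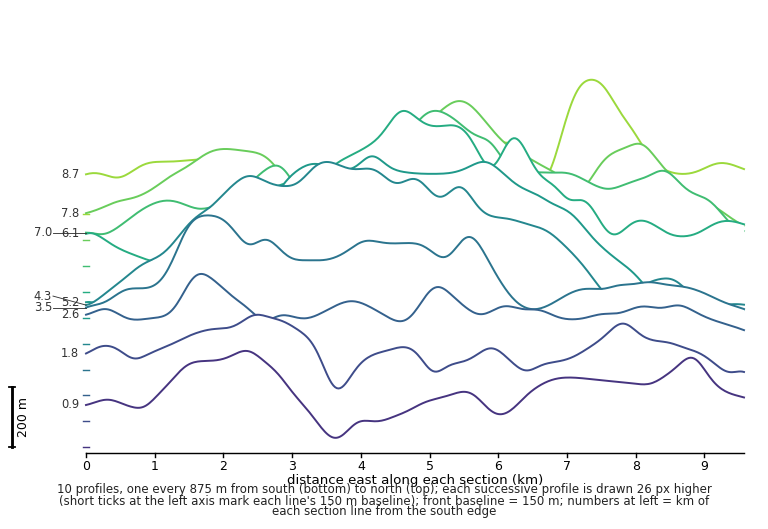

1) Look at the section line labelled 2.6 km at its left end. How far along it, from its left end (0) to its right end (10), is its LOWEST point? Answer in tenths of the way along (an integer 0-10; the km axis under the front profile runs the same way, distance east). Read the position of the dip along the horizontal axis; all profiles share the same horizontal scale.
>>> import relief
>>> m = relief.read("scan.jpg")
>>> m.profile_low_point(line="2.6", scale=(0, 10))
10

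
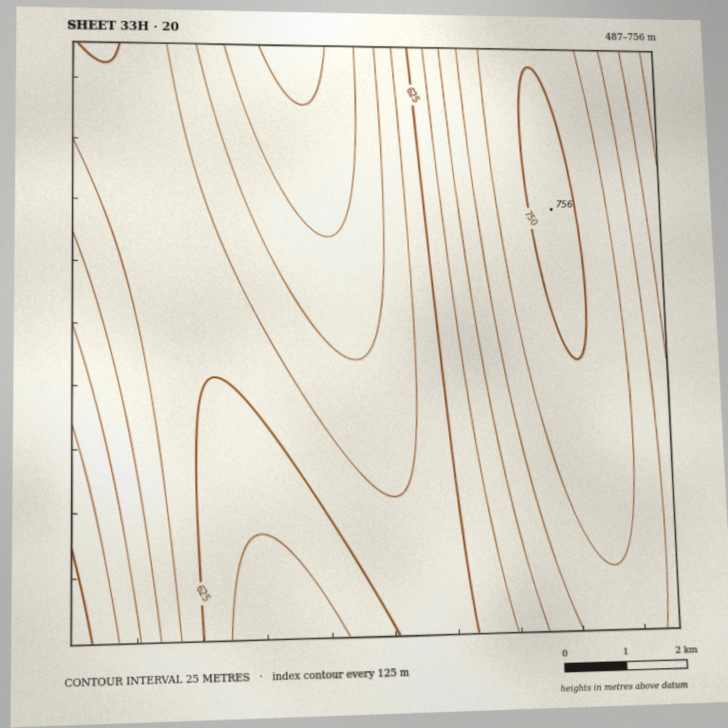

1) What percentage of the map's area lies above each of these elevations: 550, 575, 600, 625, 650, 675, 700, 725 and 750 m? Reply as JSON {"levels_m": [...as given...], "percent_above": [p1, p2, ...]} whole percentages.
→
{"levels_m": [550, 575, 600, 625, 650, 675, 700, 725, 750], "percent_above": [91, 82, 70, 48, 37, 30, 24, 14, 3]}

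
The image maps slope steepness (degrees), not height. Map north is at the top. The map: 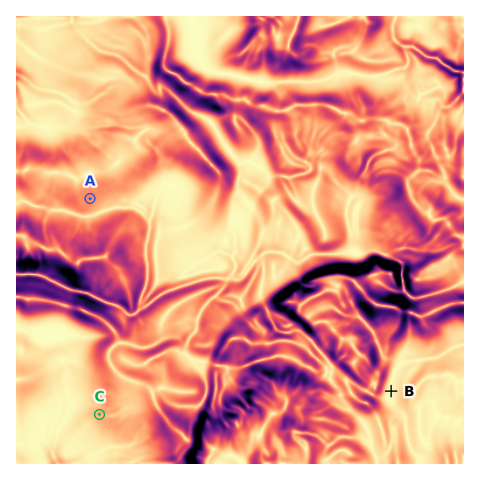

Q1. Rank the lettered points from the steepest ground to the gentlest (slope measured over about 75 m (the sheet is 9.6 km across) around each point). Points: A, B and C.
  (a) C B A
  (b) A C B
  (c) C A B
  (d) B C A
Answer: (b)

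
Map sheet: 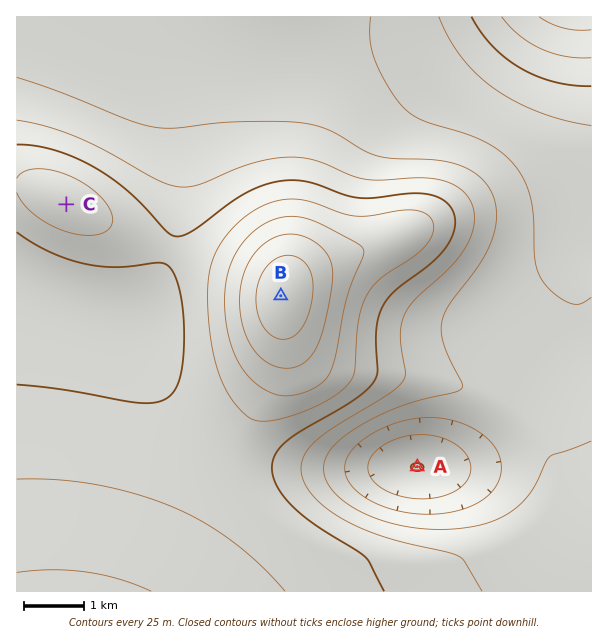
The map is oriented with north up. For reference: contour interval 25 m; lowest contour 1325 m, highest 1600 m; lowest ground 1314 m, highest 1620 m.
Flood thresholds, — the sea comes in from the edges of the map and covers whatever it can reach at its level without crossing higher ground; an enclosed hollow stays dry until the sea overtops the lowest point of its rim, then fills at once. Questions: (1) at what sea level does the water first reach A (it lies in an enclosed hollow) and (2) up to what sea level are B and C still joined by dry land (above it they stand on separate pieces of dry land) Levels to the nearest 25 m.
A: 1450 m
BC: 1500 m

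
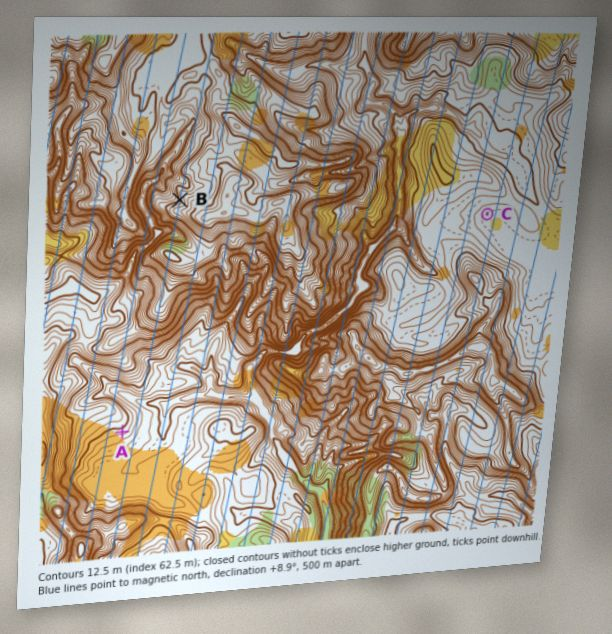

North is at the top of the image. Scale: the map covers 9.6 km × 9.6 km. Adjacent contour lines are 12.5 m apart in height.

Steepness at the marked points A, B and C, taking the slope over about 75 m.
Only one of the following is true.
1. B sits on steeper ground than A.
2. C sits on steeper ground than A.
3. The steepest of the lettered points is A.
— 1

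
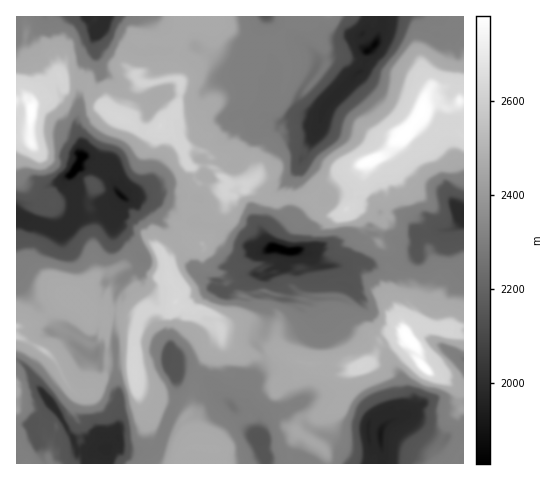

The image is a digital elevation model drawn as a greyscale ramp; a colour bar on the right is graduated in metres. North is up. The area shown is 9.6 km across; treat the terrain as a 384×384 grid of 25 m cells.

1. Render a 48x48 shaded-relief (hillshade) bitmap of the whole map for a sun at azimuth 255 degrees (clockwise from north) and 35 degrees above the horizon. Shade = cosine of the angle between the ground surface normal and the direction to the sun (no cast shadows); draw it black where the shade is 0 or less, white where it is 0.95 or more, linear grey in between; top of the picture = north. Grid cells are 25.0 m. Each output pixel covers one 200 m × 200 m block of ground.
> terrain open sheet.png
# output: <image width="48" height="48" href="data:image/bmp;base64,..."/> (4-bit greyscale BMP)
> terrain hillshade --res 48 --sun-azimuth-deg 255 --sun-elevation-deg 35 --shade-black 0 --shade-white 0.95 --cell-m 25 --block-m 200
<image width="48" height="48" href="data:image/bmp;base64,Qk32BAAAAAAAAHYAAAAoAAAAMAAAADAAAAABAAQAAAAAAIAEAAATCwAAEwsAABAAAAAAAAAAAAAAABEREQAiIiIAMzMzAERERABVVVUAZmZmAHd3dwCIiIgAmZmZAKqqqgC7u7sAzMzMAN3d3QDu7u4A////AJhlRTaazMqsyZmZdFONyavIRCSJ3by5mYVXZEiZveycypmZYzOtu7ylVAOJ3Lu6qTN5dGiJvvyby5mZQiXN3LlmcwOKy6q7uxSZaKZ5v/13zJmFNEfe3IeJcgSKqrvNuiWYa7iYn/11q6dFeIm7ypqoUQSZqaztqkRUvrh3n/uFa6VXiamaqrupcgN5ma3tzUII/spTf/qFSZd4iqmqmazKlBRnia3+3RA+/rlhb/dVN5iZmZrch5zKmERomKvN3AC+65mEf/VCGLmZmZvcmZqpmpdmeby6hQfuyYiFn+QQK9qqqavcqZmay5eHa+2mIIztl2aIv8IAXN3KmprLqZmazKhVretCAO3KdVepv8ECbe66qZmamZiImZhX3sYQF7uXZXq5v7ETju27l4iql1V5qZmc7pEDvGd2eKq4rrMmrdvMZniZZGiZm7q97DFrumd3msuorcVHrLzaVXeJZYmZm7q92DiZh4mJmqmZnMh6qruWRnVoZomZmZnNx3ZXZIiamZmZm8qaqpcyNUV4d4mZmXnupkV4iHm6mZmYirqqqEEBR3d2aJiIdW3sh3iId6zKmZmGeqnMpxAEmXh2iYiIZr/ah3d1V6zKmIhmeqrdlABHl4Z4iHiImd2oZ3d3iZu5VXqHd3vtcAeWV2V4iJiJmbupiIiZmZmFRomIiHvuUFmFWHVWeIicyqvbl1m4iIZEaLyFeZ38NZlkQzRmesvdq826lUuWiodlactji8/mWZmFITZpy6rN3buodVl3iGVFe7lki96XmZmYMlacy6qZu6qphEmJmGeZmapknOuJupmZcyas3KvbiZm4VFiIU6vKd5mInLqbypmalCa8us3dyFaXVnZ3MtypZJqYmaq83JmspUi6isubynRod4hiNaqZRJuXab3d7am9tmipmZmazIVpmYUSemZ2N72Tas3N7arNqYVnZ5qb3JmHeIQVrFV1N7tVnNvN7bm8l5dTNYu92qmZhWVHq5qEAIuZv+us7reZaKlUEYvey8l4mFaJmLuRAEy63/y83YWYiZh0EXzMu8p2eZhnmttQAEzc3vyq3GaImYZEQ2mqmqqqh4mWeuoQAlzczd3KqEaJhUV4REarvMy8x1iZqtgANH3tvMuZlUiWNXmXRDW83ty8uXWJmdkRRa7tyoealUh0aZmXVUWs7cqrq6ZYmeojVZ79mFSrlEh1aZmYVVWc3KqrvMlXmelGQ47qZVeatUmWV5mZdVVqu7q7zctnm6ZoY3uoaJmauViGV5mZl2VHq7u87Mt2ioeJhGmHm9p4yUVWeZmZmIZEervO7MuFiGeZg1VK3cZ6pVZWiZmZmYhjR6ze3cl2doirgyR824Z4iIhmiZmZmYiGRXvdzLlEZpmZhCJ8yoiZmZiGaJmZmYiGVEi8zLdFVqqZhBF73JmZmYmXV5mZmZmVMie93LU1eKqYcwB83KmZmZmYZomZmZmEI3it3ad5mah4dBFs3aiJmZmZhVmJmZmVI3mr3smZmZiJUiOL3IebuZmZdFZquZmYVFaa3rupmQ=="/>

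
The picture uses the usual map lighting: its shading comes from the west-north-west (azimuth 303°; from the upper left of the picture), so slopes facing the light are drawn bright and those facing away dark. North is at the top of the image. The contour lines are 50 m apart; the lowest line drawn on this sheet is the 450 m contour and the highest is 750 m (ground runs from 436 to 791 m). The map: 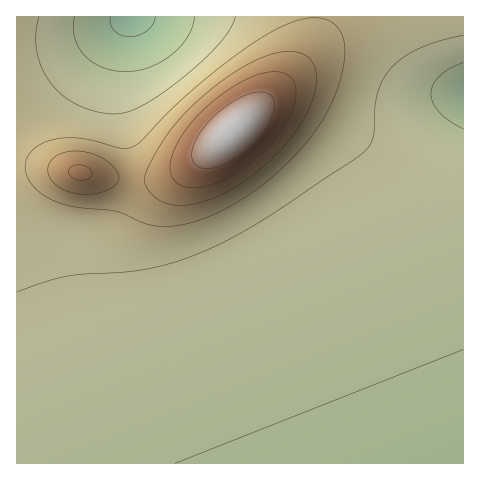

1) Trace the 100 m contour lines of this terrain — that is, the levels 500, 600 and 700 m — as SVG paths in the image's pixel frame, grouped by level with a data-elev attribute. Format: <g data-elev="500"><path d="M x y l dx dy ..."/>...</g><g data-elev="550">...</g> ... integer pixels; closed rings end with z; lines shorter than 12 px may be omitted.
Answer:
<g data-elev="500"><path d="M175 463l288-114"/><path d="M463 129l-14-8-10-9-6-9-2-9 2-10 6-8 10-7 14-6"/><path d="M195 17l-3 10-4 9-7 10-10 9-11 7-12 6-11 3-12 1-12-1-11-4-10-5-8-7-6-8-3-9-2-11 2-10"/></g><g data-elev="600"><path d="M153 225l15 1 18-2 17-5 20-9 19-11 20-14 19-16 17-17 15-18 11-17 9-18 7-18 4-19 1-16-3-12-7-9-12-6-16-1-20 6-22 12-30 20-34 27-30 27-30 31-9 6-10 1-35-9-24-1-11 2-11 4-8 6-5 7-3 10 3 12 8 10 12 9 25 8 44 5 24 11z"/></g><g data-elev="700"><path d="M185 187l17 0 21-7 22-13 21-19 17-21 10-19 3-18-2-7-3-6-7-4-8-1-11 1-13 4-27 15-26 23-19 24-6 12-3 10-1 10 2 7 5 5z"/><path d="M78 180l6 0 5-1 3-4-1-4-4-4-5-2-11 2-2 4 0 3 3 4z"/></g>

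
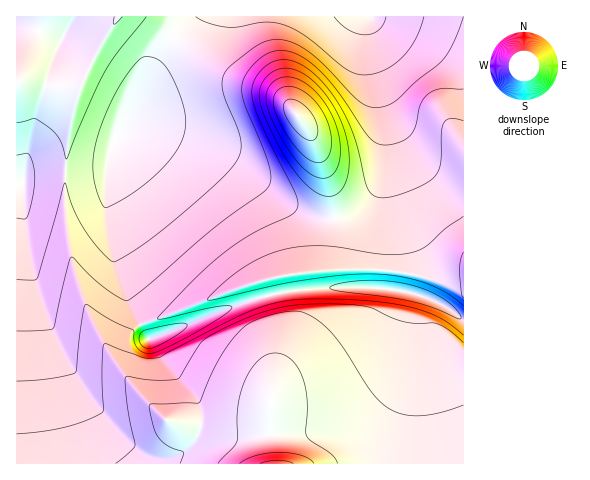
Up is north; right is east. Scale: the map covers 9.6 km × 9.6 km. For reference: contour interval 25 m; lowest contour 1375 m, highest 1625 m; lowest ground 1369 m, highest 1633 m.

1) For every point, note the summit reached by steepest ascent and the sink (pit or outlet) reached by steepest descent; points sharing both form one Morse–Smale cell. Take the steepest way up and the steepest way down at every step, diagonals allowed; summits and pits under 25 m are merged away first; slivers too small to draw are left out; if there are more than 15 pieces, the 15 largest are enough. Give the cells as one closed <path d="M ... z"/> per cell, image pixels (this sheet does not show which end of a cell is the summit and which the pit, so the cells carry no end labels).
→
<path d="M463 16l-93 0-2 2-2 10 1 17 17 72 1 41-4 21-7 16-13 15-8 4-12 4-21 0-13-4-26-14-45-37-25-14-56-20-23-2-9 3-9 9-5 15-3 27 0 26 3 30 7 30 22 55 3 2 21-7 72-28 35-11 4 17 21-5 49-3 39 1 23 3 27 9 31 19z"/><path d="M369 16l-177 0-18 19-13 19-39 76 10-3 23 2 56 20 25 14 45 37 26 14 13 4 21 0 12-4 8-4 13-15 7-16 4-21-1-41-18-83z"/><path d="M362 287l-56 2-33 6 5 21 0 35-9 63 4 49 190 1 1-144-20-15-25-10-28-6z"/><path d="M62 170l-35 2-3 2-1 8-7 1 0 280 256 1-2-56-2 8-8 8-14 6-23 1-49-8-7-2-8-7-39-45-29-51-15-42-9-40-2-22 0-42z"/><path d="M272 295l-30 8-92 36-11-14-11 11-9 29 17 25 31 31 56 10 23-1 11-3 9-8 3-7 9-61 0-35z"/><path d="M190 16l-174 1 0 65 17-1 14 5 34 1-10 33-5 51 29 0 12-3 7-29 15-20 28-59 17-25z"/><path d="M106 169l-11 2-30 1 0 42 7 48 9 32 21 47 16 25 10-30 12-13-17-35-11-39-6-42z"/><path d="M33 81l-15 0-2 2 1 100 6-1 1-8 3-2 38-1 6-51 10-33-34-1z"/><path d="M269 278l-35 11-94 36 8 14 12-3 69-28 43-13z"/>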